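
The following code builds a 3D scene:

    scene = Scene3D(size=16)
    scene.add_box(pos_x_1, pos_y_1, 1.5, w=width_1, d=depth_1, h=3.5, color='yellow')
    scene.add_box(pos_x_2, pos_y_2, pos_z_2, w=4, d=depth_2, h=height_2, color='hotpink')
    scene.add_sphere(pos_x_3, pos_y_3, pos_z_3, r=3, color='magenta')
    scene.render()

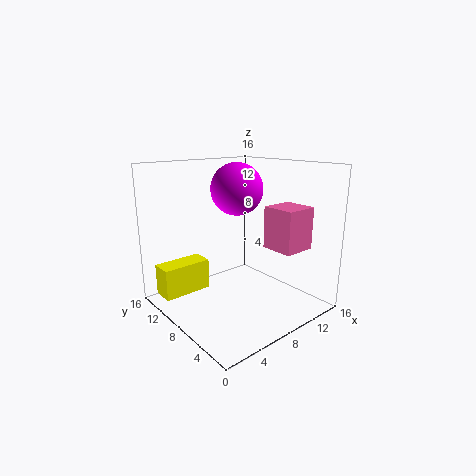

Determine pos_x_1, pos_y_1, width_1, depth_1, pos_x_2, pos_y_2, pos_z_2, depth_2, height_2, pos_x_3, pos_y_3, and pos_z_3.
pos_x_1 = 0.5
pos_y_1 = 11
width_1 = 5.5
depth_1 = 2.5
pos_x_2 = 12
pos_y_2 = 4
pos_z_2 = 6
depth_2 = 4
height_2 = 5
pos_x_3 = 9.5
pos_y_3 = 10
pos_z_3 = 13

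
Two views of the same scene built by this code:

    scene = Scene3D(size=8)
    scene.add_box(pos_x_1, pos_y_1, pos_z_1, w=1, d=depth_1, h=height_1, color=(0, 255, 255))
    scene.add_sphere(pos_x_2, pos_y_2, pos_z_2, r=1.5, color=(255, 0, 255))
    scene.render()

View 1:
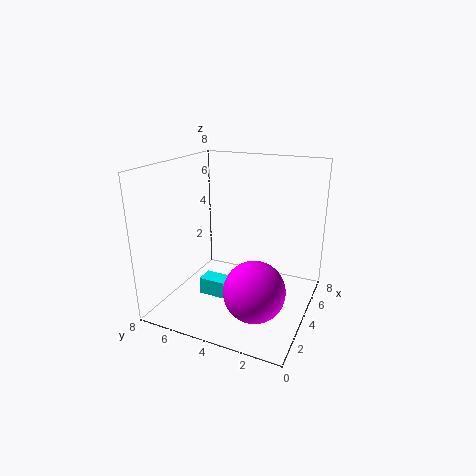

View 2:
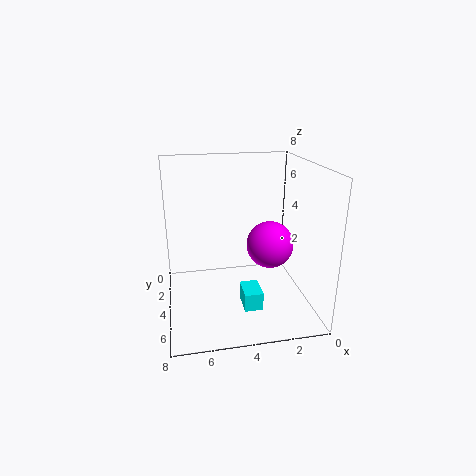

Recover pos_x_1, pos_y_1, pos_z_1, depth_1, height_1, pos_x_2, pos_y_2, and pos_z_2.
pos_x_1 = 3, pos_y_1 = 4.5, pos_z_1 = 0.5, depth_1 = 1.5, height_1 = 1, pos_x_2 = 1.5, pos_y_2 = 2, pos_z_2 = 2.5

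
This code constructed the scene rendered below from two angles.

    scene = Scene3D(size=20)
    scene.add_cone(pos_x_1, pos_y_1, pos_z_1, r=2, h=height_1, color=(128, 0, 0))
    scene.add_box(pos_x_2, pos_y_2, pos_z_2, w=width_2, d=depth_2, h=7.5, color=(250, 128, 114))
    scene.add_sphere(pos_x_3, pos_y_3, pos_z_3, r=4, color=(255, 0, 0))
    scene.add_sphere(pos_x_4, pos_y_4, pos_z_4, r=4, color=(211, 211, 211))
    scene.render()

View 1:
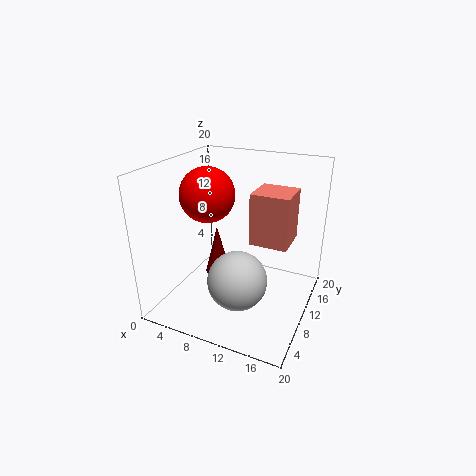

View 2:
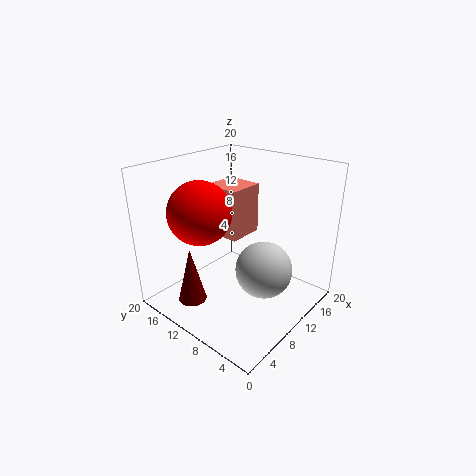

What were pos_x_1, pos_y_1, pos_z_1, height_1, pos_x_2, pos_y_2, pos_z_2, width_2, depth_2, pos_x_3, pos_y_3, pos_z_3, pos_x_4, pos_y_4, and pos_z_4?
pos_x_1 = 4.5; pos_y_1 = 14; pos_z_1 = 1; height_1 = 8; pos_x_2 = 11; pos_y_2 = 11.5; pos_z_2 = 8.5; width_2 = 5.5; depth_2 = 5.5; pos_x_3 = 4.5; pos_y_3 = 11.5; pos_z_3 = 15; pos_x_4 = 11.5; pos_y_4 = 6.5; pos_z_4 = 5.5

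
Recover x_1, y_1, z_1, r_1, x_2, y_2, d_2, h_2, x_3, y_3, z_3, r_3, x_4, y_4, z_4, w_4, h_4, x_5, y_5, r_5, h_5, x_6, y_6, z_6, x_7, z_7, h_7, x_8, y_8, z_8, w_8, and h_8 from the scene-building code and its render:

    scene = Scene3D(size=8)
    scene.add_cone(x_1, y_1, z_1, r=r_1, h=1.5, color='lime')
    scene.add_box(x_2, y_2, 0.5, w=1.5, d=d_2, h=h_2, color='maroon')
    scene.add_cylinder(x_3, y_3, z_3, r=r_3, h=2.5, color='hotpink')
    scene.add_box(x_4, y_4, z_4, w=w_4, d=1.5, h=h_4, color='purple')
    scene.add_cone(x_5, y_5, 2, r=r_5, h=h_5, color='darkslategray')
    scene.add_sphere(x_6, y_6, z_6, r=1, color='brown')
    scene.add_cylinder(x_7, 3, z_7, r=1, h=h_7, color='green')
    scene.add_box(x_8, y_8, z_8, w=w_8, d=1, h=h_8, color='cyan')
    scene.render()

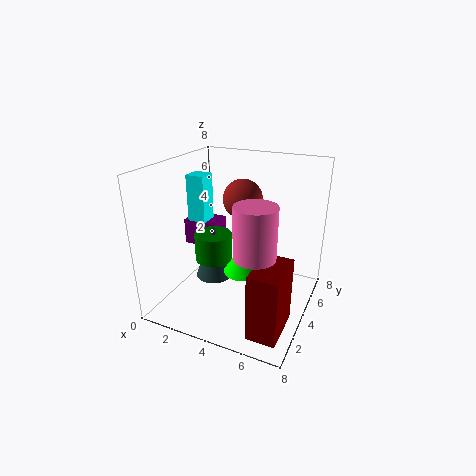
x_1 = 5; y_1 = 2.5; z_1 = 3; r_1 = 1; x_2 = 6; y_2 = 0.5; d_2 = 2.5; h_2 = 3.5; x_3 = 6; y_3 = 1.5; z_3 = 4.5; r_3 = 1; x_4 = 0.5; y_4 = 4; z_4 = 3; w_4 = 2; h_4 = 1.5; x_5 = 3; y_5 = 3; r_5 = 1; h_5 = 3; x_6 = 4.5; y_6 = 3.5; z_6 = 6.5; x_7 = 3; z_7 = 3; h_7 = 1.5; x_8 = 1.5; y_8 = 3; z_8 = 5; w_8 = 1; h_8 = 2.5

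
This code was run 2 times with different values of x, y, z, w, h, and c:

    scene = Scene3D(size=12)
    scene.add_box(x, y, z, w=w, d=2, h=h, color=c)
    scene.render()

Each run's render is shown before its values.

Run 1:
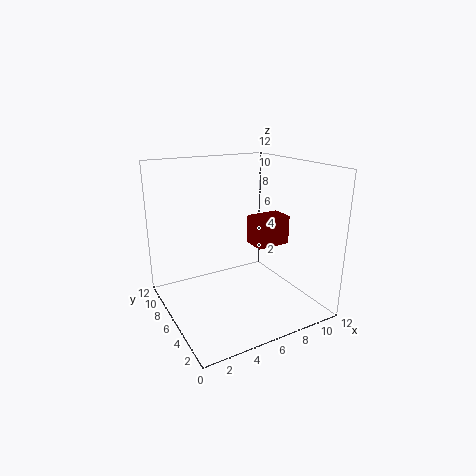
x = 7.5
y = 5
z = 5
w = 3
h = 2.5
c = 'maroon'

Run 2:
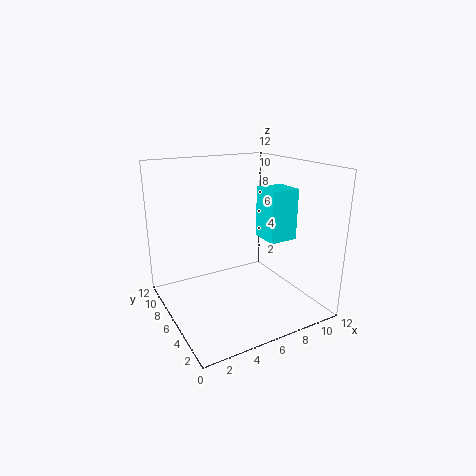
x = 5.5
y = 0.5
z = 7.5
w = 2
h = 3.5
c = 'cyan'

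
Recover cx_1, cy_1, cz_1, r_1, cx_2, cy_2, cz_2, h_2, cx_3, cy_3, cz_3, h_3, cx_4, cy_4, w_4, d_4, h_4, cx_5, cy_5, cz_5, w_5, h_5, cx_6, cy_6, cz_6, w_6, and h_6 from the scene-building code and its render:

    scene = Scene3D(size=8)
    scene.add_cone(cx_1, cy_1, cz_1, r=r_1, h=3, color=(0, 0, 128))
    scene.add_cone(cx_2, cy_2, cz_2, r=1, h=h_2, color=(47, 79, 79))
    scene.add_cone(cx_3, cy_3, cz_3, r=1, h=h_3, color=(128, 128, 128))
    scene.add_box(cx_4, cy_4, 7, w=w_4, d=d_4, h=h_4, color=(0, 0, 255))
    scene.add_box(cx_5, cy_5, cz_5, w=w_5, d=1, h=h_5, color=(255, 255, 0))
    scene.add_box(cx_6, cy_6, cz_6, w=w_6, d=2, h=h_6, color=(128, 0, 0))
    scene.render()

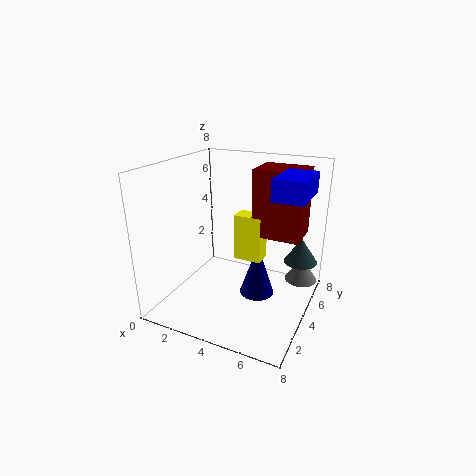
cx_1 = 5, cy_1 = 4.5, cz_1 = 0.5, r_1 = 1, cx_2 = 7, cy_2 = 6.5, cz_2 = 2, h_2 = 1.5, cx_3 = 7, cy_3 = 7, cz_3 = 0.5, h_3 = 1.5, cx_4 = 6.5, cy_4 = 2, w_4 = 1.5, d_4 = 2.5, h_4 = 1, cx_5 = 4, cy_5 = 3.5, cz_5 = 3, w_5 = 1.5, h_5 = 2.5, cx_6 = 5, cy_6 = 3.5, cz_6 = 4.5, w_6 = 2.5, h_6 = 3.5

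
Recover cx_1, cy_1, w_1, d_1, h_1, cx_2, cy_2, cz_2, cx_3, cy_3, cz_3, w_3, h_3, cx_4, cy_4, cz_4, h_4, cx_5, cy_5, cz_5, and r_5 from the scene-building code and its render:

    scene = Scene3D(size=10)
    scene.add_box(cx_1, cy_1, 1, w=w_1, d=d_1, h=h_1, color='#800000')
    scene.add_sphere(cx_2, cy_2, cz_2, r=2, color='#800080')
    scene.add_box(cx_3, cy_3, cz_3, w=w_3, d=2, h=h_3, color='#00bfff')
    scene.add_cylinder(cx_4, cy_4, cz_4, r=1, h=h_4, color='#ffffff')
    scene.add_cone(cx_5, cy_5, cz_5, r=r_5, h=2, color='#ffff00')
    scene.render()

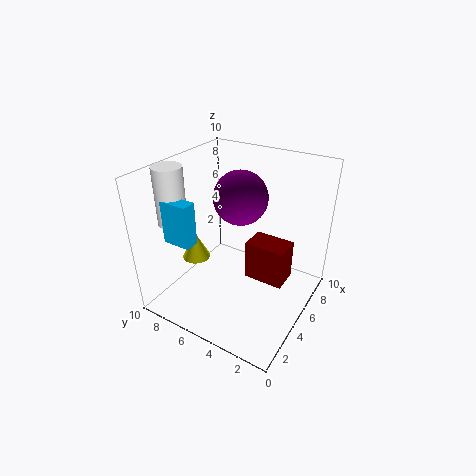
cx_1 = 6, cy_1 = 2, w_1 = 2, d_1 = 3, h_1 = 3, cx_2 = 7, cy_2 = 6, cz_2 = 7, cx_3 = 2, cy_3 = 7, cz_3 = 5, w_3 = 1, h_3 = 3, cx_4 = 3, cy_4 = 9, cz_4 = 6, h_4 = 4, cx_5 = 4, cy_5 = 8, cz_5 = 3, r_5 = 1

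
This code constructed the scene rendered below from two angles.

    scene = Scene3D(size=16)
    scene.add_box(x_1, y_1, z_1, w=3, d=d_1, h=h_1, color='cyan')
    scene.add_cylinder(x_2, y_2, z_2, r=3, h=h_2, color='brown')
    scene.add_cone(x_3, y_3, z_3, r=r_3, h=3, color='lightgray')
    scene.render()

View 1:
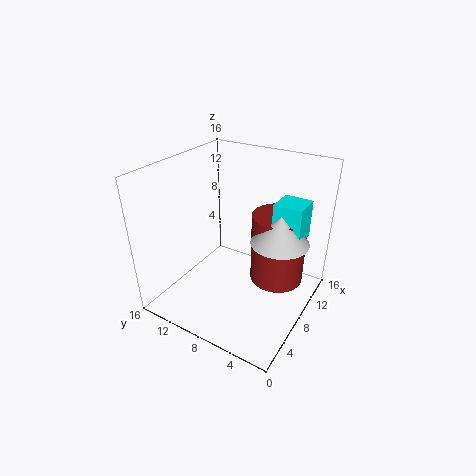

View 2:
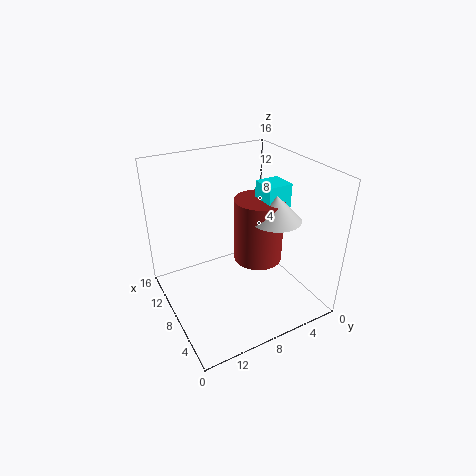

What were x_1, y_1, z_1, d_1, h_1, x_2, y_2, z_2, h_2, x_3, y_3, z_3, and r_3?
x_1 = 8; y_1 = 1; z_1 = 9; d_1 = 3; h_1 = 4; x_2 = 10; y_2 = 4; z_2 = 3; h_2 = 8; x_3 = 8; y_3 = 3; z_3 = 9; r_3 = 3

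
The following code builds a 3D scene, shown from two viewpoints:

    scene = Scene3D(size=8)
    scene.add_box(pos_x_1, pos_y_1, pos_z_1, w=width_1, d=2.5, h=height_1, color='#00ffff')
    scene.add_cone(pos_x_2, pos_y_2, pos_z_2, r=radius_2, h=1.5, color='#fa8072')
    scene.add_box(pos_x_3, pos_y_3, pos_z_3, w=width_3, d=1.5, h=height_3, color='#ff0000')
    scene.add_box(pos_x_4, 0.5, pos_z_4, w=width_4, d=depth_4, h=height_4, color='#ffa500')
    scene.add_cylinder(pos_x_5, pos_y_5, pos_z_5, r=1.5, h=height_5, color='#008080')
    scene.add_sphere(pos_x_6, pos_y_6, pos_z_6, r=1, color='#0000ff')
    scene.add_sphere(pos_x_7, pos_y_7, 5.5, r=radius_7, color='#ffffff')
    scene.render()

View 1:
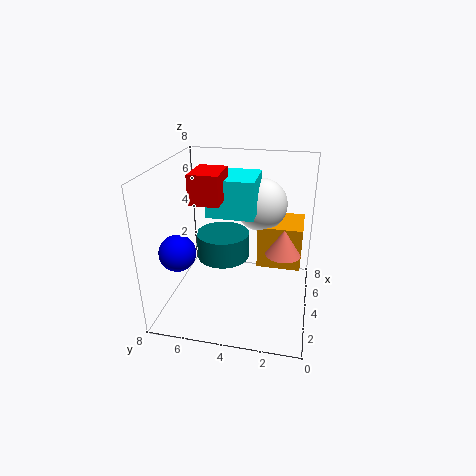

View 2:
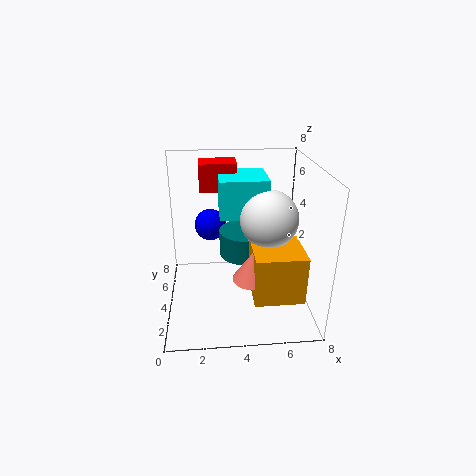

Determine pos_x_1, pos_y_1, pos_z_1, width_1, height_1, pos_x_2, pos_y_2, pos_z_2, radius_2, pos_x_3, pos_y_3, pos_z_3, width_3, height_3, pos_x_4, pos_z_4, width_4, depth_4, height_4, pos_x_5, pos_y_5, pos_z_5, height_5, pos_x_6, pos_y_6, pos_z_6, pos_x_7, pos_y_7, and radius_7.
pos_x_1 = 3
pos_y_1 = 3
pos_z_1 = 5.5
width_1 = 2.5
height_1 = 2
pos_x_2 = 4.5
pos_y_2 = 1.5
pos_z_2 = 3
radius_2 = 1
pos_x_3 = 2
pos_y_3 = 4.5
pos_z_3 = 6.5
width_3 = 2
height_3 = 1.5
pos_x_4 = 4.5
pos_z_4 = 2
width_4 = 2.5
depth_4 = 2.5
height_4 = 2.5
pos_x_5 = 4.5
pos_y_5 = 5
pos_z_5 = 2.5
height_5 = 1.5
pos_x_6 = 2.5
pos_y_6 = 7
pos_z_6 = 3.5
pos_x_7 = 5.5
pos_y_7 = 3
radius_7 = 1.5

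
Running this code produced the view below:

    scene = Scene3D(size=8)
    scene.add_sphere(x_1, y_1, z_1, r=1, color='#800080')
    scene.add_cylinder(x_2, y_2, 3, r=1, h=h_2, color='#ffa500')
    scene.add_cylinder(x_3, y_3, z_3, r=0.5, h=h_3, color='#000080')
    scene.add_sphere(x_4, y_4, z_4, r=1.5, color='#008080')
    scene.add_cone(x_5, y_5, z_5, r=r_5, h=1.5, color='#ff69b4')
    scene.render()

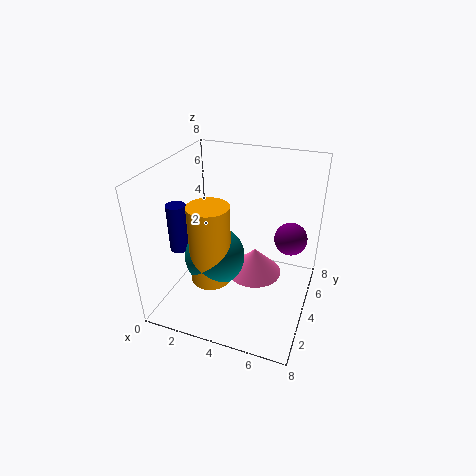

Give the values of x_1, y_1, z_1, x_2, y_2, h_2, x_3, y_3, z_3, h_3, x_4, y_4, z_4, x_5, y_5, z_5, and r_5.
x_1 = 6.5
y_1 = 6.5
z_1 = 3
x_2 = 3.5
y_2 = 1.5
h_2 = 4
x_3 = 1.5
y_3 = 2
z_3 = 4
h_3 = 2.5
x_4 = 3.5
y_4 = 2
z_4 = 4
x_5 = 5
y_5 = 4
z_5 = 2
r_5 = 1.5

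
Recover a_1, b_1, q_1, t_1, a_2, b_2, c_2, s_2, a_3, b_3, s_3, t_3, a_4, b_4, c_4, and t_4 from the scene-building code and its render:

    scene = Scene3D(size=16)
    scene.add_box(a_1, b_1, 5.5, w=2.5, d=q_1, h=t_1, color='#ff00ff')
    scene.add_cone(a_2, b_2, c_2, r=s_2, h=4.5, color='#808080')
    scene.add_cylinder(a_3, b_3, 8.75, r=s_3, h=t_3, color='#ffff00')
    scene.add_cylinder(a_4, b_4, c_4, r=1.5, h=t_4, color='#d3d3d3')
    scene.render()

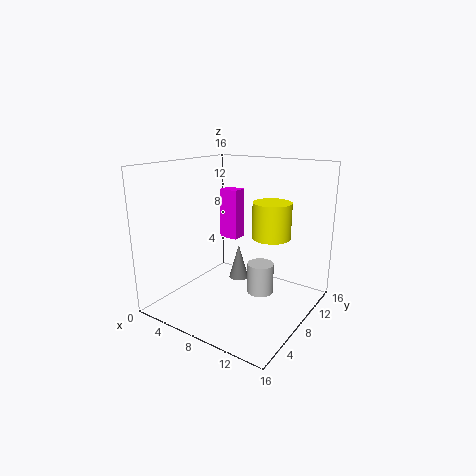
a_1 = 1.75; b_1 = 13; q_1 = 2; t_1 = 6.5; a_2 = 5.25; b_2 = 12.25; c_2 = 0.75; s_2 = 1.25; a_3 = 12; b_3 = 8.25; s_3 = 2; t_3 = 3.75; a_4 = 10.25; b_4 = 9.25; c_4 = 1.5; t_4 = 3.5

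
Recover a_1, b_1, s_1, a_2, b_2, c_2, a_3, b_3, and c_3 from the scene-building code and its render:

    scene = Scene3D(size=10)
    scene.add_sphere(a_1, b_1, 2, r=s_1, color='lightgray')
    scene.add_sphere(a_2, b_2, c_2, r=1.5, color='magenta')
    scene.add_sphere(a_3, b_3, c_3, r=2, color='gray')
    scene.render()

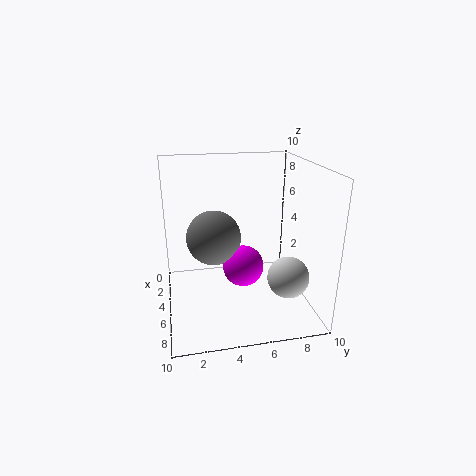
a_1 = 6, b_1 = 8.5, s_1 = 1.5, a_2 = 4.5, b_2 = 5.5, c_2 = 2.5, a_3 = 3.5, b_3 = 3.5, c_3 = 4.5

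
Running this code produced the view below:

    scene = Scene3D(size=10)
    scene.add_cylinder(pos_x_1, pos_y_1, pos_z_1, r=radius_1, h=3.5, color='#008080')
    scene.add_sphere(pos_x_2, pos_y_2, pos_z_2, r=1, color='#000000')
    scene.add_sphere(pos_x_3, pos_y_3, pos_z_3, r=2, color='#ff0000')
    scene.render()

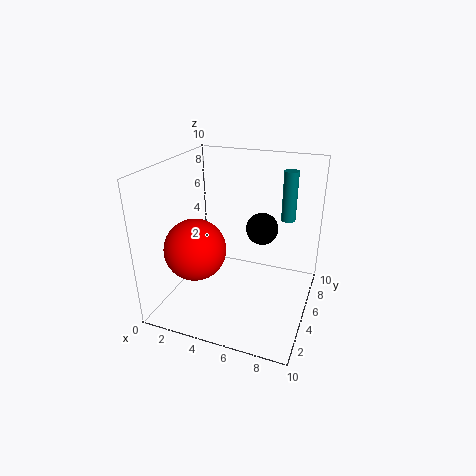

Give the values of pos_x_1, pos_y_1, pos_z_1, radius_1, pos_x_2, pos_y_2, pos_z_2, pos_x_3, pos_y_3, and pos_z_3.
pos_x_1 = 8
pos_y_1 = 7
pos_z_1 = 6
radius_1 = 0.5
pos_x_2 = 7
pos_y_2 = 4
pos_z_2 = 6.5
pos_x_3 = 3
pos_y_3 = 2.5
pos_z_3 = 5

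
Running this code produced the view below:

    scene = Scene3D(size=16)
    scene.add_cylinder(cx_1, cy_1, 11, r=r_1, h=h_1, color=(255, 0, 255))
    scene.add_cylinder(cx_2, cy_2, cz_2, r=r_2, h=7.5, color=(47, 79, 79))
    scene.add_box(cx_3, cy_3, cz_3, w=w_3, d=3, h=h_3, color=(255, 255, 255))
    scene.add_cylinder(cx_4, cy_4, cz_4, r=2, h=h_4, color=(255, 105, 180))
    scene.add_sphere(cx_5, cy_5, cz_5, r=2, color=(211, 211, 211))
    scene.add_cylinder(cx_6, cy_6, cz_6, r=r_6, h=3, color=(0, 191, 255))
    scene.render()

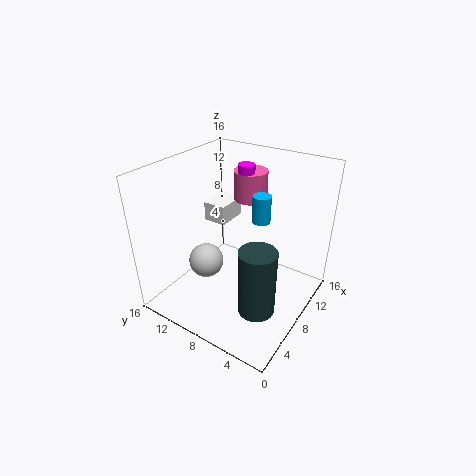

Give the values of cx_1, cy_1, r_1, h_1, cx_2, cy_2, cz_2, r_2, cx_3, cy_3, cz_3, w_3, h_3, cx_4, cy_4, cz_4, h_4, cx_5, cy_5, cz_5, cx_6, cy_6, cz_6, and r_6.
cx_1 = 12; cy_1 = 9.5; r_1 = 1; h_1 = 4; cx_2 = 5.5; cy_2 = 4; cz_2 = 1.5; r_2 = 2; cx_3 = 11.5; cy_3 = 12.5; cz_3 = 6.5; w_3 = 4; h_3 = 2.5; cx_4 = 13; cy_4 = 9.5; cz_4 = 10.5; h_4 = 3.5; cx_5 = 6.5; cy_5 = 11.5; cz_5 = 4.5; cx_6 = 9.5; cy_6 = 6; cz_6 = 10; r_6 = 1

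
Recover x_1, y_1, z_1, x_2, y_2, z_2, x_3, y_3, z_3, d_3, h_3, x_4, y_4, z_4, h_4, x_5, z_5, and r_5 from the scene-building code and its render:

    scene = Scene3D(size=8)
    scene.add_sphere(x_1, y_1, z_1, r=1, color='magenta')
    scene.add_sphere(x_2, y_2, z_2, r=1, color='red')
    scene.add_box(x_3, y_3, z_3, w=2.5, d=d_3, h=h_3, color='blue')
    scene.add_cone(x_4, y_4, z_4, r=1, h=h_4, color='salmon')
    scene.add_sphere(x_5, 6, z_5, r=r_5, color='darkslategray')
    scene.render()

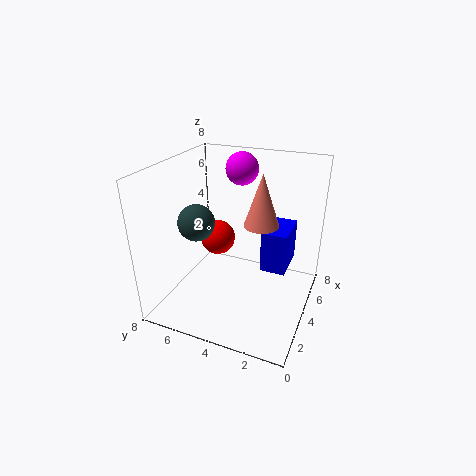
x_1 = 7, y_1 = 5, z_1 = 7, x_2 = 4.5, y_2 = 5.5, z_2 = 3.5, x_3 = 5, y_3 = 1.5, z_3 = 1.5, d_3 = 1.5, h_3 = 2.5, x_4 = 5, y_4 = 3, z_4 = 4.5, h_4 = 3, x_5 = 3, z_5 = 5, r_5 = 1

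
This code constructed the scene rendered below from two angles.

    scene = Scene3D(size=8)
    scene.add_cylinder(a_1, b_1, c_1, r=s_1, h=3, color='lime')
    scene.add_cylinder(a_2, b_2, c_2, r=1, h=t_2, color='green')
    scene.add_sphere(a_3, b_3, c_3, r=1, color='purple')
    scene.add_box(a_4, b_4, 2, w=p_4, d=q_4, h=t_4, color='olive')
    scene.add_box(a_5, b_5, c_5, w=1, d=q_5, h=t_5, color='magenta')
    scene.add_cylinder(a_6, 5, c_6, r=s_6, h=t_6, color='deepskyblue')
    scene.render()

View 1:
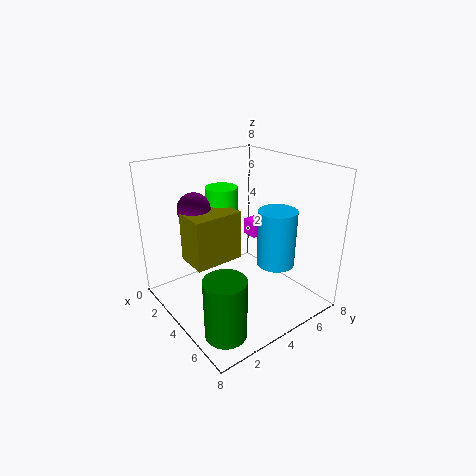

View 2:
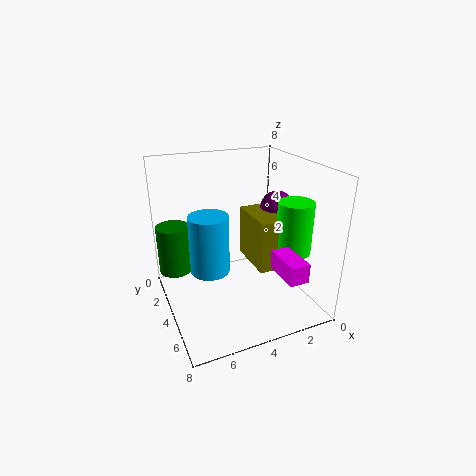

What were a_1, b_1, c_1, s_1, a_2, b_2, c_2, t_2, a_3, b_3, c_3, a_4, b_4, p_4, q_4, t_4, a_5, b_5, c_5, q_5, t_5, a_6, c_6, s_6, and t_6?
a_1 = 1; b_1 = 5; c_1 = 3; s_1 = 1; a_2 = 7; b_2 = 1; c_2 = 1; t_2 = 3; a_3 = 1; b_3 = 3; c_3 = 5; a_4 = 1; b_4 = 2; p_4 = 2; q_4 = 3; t_4 = 3; a_5 = 2; b_5 = 6; c_5 = 3; q_5 = 2; t_5 = 1; a_6 = 6; c_6 = 3; s_6 = 1; t_6 = 3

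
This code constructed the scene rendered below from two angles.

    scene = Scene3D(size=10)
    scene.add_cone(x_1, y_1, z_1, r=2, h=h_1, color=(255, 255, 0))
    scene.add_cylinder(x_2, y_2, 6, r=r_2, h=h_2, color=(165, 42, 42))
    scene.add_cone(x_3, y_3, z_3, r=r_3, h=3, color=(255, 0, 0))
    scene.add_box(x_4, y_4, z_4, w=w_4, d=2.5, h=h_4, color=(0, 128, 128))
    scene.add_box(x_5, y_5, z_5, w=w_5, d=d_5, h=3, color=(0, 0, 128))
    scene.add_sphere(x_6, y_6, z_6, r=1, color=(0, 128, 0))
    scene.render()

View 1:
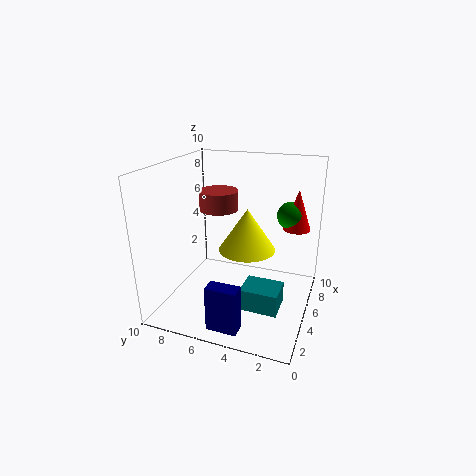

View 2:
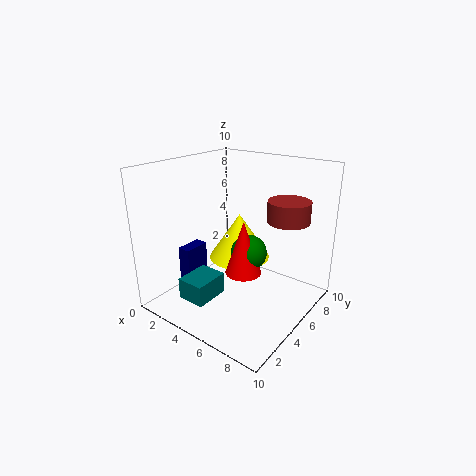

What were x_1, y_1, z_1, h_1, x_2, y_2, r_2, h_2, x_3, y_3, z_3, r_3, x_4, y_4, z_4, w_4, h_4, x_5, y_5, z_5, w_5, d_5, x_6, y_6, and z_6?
x_1 = 5.5
y_1 = 4.5
z_1 = 4
h_1 = 3
x_2 = 7.5
y_2 = 7.5
r_2 = 1.5
h_2 = 1.5
x_3 = 8
y_3 = 1.5
z_3 = 5
r_3 = 1
x_4 = 2.5
y_4 = 1.5
z_4 = 1
w_4 = 2
h_4 = 1.5
x_5 = 0.5
y_5 = 3.5
z_5 = 0.5
w_5 = 1
d_5 = 2
x_6 = 8
y_6 = 2
z_6 = 6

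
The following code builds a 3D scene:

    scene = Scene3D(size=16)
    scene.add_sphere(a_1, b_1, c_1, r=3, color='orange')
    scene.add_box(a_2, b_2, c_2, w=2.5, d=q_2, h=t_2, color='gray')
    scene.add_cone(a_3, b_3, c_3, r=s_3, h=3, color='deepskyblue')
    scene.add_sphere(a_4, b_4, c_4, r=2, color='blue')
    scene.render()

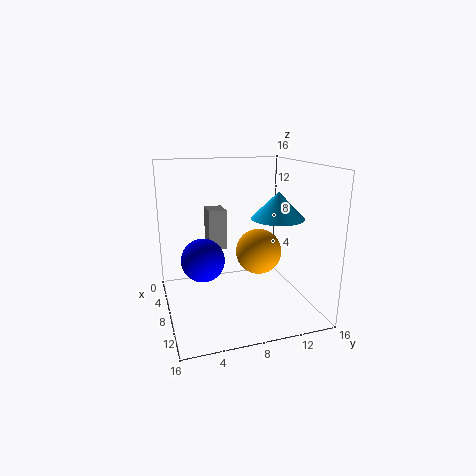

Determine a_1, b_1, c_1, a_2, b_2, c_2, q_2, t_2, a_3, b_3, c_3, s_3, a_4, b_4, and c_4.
a_1 = 3, b_1 = 12.5, c_1 = 4, a_2 = 4.5, b_2 = 5, c_2 = 6.5, q_2 = 2, t_2 = 4.5, a_3 = 8.5, b_3 = 12.5, c_3 = 10, s_3 = 3, a_4 = 13, b_4 = 3, c_4 = 8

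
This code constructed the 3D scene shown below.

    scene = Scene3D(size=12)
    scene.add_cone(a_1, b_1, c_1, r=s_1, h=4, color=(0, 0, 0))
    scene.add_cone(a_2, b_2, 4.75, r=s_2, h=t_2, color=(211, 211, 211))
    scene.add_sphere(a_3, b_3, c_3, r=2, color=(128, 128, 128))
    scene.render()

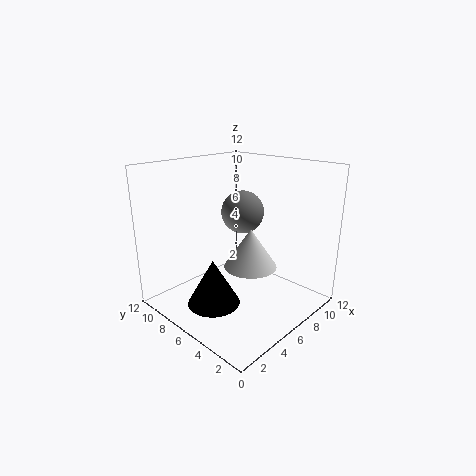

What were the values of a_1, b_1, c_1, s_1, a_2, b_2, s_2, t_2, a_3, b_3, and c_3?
a_1 = 4, b_1 = 7, c_1 = 0.25, s_1 = 2.25, a_2 = 4.75, b_2 = 3.5, s_2 = 2, t_2 = 3, a_3 = 9.25, b_3 = 8.5, c_3 = 7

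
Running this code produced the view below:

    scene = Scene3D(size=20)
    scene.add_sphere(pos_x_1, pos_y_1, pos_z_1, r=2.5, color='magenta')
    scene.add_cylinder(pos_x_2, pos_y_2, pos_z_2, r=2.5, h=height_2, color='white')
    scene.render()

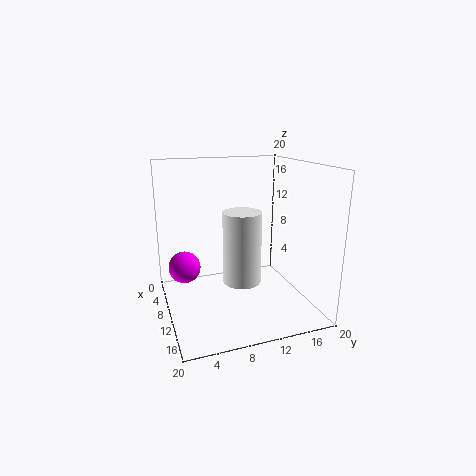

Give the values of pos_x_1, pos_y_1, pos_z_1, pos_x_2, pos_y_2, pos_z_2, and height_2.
pos_x_1 = 3; pos_y_1 = 3.5; pos_z_1 = 3.5; pos_x_2 = 13; pos_y_2 = 9.5; pos_z_2 = 5; height_2 = 9.5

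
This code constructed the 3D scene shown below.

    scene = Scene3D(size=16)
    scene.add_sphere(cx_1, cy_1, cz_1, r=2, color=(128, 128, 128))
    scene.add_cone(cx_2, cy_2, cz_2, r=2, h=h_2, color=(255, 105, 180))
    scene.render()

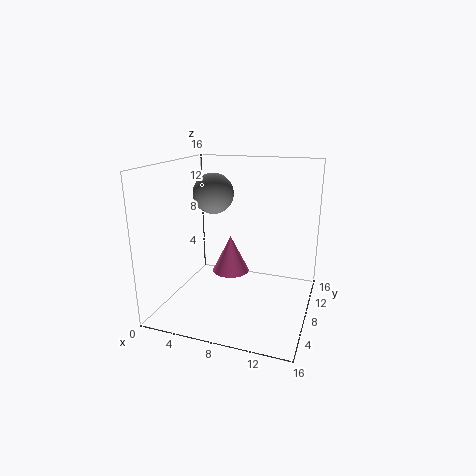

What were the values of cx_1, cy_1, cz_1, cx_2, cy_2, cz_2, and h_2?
cx_1 = 6.5
cy_1 = 5
cz_1 = 13.5
cx_2 = 7.5
cy_2 = 7
cz_2 = 4.5
h_2 = 4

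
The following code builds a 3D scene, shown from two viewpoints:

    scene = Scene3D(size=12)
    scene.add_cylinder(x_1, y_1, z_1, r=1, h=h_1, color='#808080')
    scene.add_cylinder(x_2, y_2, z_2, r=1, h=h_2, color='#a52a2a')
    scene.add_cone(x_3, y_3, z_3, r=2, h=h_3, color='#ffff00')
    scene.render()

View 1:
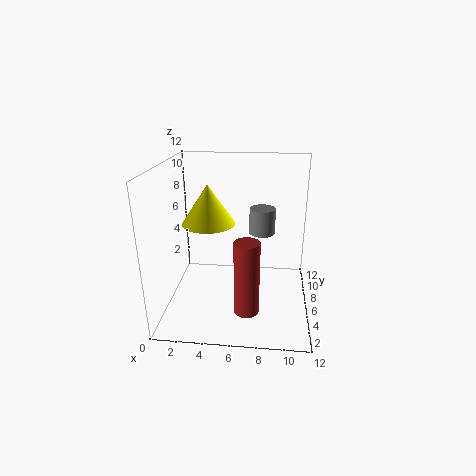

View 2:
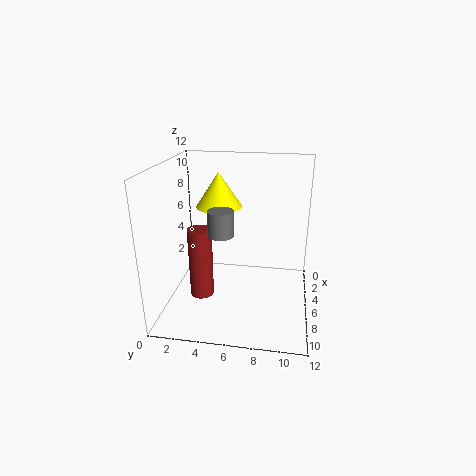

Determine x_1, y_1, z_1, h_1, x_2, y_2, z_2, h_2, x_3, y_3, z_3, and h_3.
x_1 = 8, y_1 = 5, z_1 = 7, h_1 = 2, x_2 = 7, y_2 = 3, z_2 = 1, h_2 = 6, x_3 = 4, y_3 = 4, z_3 = 8, h_3 = 3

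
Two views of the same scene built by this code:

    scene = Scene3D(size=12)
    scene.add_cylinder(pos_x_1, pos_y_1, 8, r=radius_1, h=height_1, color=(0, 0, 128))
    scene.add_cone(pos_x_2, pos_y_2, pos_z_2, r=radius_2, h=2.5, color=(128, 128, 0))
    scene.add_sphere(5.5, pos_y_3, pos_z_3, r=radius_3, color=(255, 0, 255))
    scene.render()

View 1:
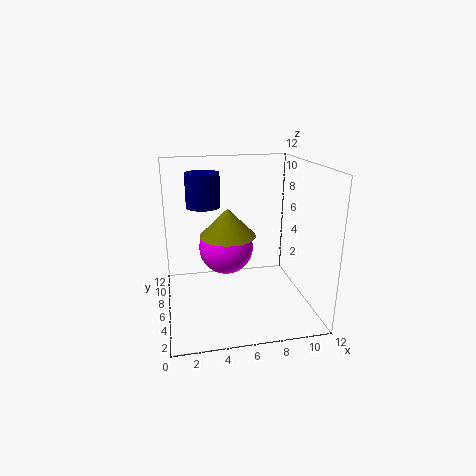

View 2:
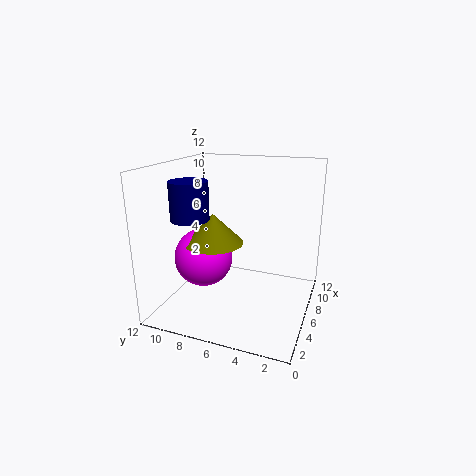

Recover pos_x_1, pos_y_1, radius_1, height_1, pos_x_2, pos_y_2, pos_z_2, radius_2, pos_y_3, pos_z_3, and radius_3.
pos_x_1 = 3.5
pos_y_1 = 9
radius_1 = 1.5
height_1 = 3
pos_x_2 = 5.5
pos_y_2 = 8
pos_z_2 = 5.5
radius_2 = 2.5
pos_y_3 = 9
pos_z_3 = 4
radius_3 = 2.5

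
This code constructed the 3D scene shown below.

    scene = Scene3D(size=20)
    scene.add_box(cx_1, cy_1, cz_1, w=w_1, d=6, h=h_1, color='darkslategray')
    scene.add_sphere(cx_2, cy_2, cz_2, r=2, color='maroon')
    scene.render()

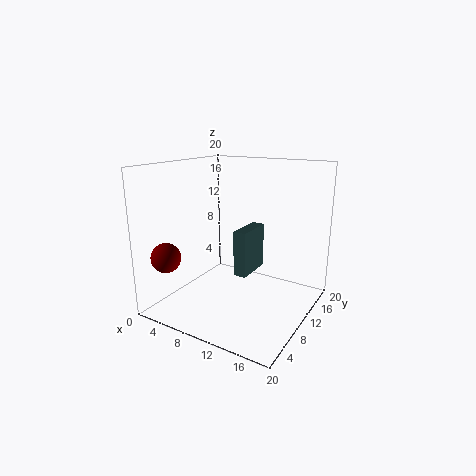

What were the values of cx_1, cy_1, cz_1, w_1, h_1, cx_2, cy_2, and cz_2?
cx_1 = 8; cy_1 = 12; cz_1 = 3; w_1 = 2; h_1 = 7; cx_2 = 3; cy_2 = 3; cz_2 = 8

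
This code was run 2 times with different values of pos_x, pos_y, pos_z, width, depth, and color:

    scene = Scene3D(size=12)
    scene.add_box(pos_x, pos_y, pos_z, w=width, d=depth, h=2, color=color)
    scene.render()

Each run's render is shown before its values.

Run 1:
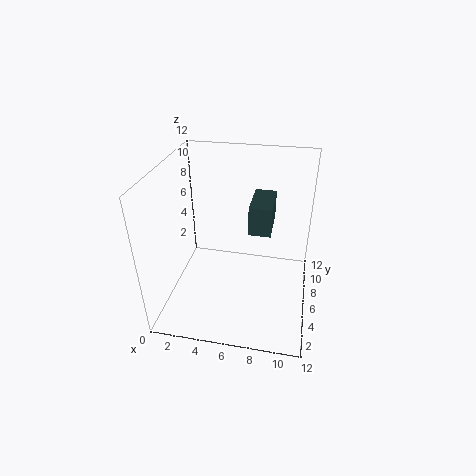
pos_x = 7.5
pos_y = 2
pos_z = 9
width = 1.5
depth = 3
color = 'darkslategray'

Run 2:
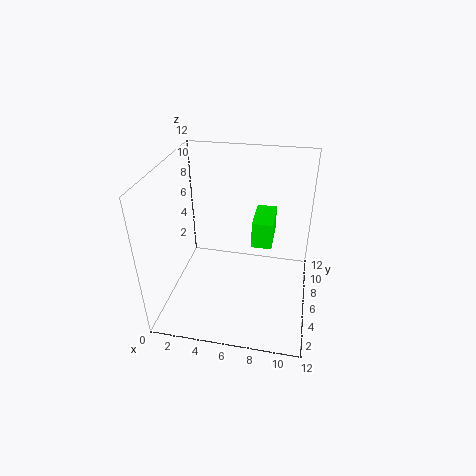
pos_x = 7.5
pos_y = 3.5
pos_z = 7
width = 1.5
depth = 3
color = 'lime'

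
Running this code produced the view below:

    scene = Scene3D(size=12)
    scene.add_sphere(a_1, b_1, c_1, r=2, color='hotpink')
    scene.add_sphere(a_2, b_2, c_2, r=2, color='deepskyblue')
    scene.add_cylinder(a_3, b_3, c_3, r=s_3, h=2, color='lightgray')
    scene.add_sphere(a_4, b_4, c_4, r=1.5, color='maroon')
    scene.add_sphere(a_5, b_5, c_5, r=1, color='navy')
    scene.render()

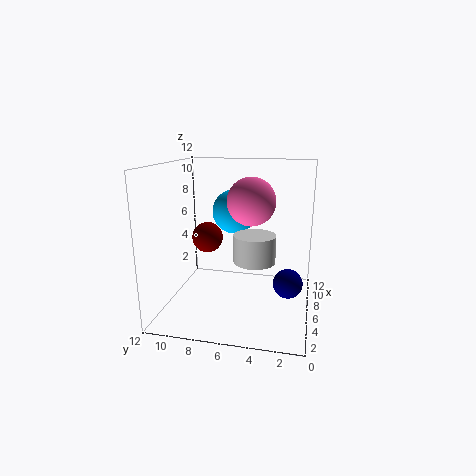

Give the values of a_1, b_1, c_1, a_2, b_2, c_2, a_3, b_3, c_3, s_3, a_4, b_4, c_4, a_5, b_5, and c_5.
a_1 = 6.5; b_1 = 5; c_1 = 9; a_2 = 9; b_2 = 7; c_2 = 7.5; a_3 = 2.5; b_3 = 4; c_3 = 5.5; s_3 = 1.5; a_4 = 10; b_4 = 10; c_4 = 4.5; a_5 = 1.5; b_5 = 1.5; c_5 = 4.5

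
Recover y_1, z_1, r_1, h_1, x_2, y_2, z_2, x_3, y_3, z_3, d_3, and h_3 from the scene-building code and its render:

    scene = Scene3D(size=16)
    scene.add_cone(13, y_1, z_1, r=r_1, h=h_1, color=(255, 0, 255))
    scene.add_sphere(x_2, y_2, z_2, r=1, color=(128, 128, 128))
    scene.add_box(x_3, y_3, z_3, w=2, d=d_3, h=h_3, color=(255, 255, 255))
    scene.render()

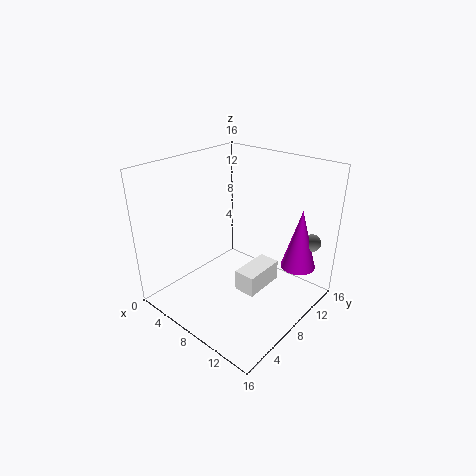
y_1 = 13, z_1 = 4, r_1 = 2, h_1 = 7, x_2 = 14, y_2 = 14, z_2 = 7, x_3 = 12, y_3 = 3, z_3 = 6, d_3 = 4, h_3 = 2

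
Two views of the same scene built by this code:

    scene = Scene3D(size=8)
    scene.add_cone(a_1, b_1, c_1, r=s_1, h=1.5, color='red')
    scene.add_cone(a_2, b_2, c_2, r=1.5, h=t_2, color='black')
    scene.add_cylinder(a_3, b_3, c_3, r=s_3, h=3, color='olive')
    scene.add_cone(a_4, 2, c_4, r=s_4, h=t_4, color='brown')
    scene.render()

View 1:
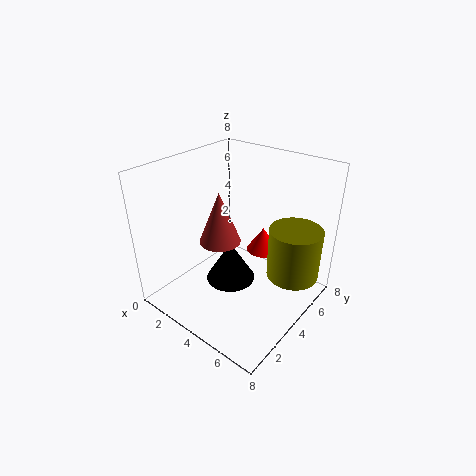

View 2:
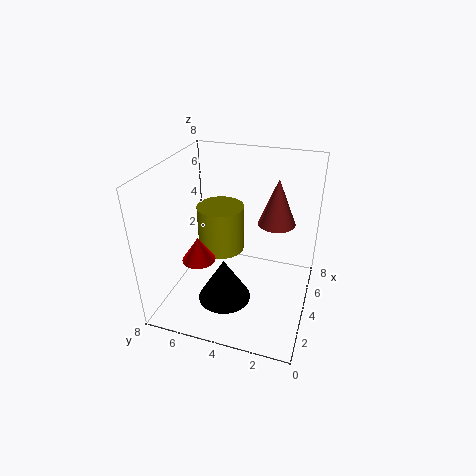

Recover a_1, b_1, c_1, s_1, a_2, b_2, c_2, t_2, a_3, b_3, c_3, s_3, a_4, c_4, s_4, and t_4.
a_1 = 4; b_1 = 6.5; c_1 = 2; s_1 = 1; a_2 = 3; b_2 = 4.5; c_2 = 0.5; t_2 = 2.5; a_3 = 6.5; b_3 = 6; c_3 = 1.5; s_3 = 1.5; a_4 = 4.5; c_4 = 5; s_4 = 1; t_4 = 2.5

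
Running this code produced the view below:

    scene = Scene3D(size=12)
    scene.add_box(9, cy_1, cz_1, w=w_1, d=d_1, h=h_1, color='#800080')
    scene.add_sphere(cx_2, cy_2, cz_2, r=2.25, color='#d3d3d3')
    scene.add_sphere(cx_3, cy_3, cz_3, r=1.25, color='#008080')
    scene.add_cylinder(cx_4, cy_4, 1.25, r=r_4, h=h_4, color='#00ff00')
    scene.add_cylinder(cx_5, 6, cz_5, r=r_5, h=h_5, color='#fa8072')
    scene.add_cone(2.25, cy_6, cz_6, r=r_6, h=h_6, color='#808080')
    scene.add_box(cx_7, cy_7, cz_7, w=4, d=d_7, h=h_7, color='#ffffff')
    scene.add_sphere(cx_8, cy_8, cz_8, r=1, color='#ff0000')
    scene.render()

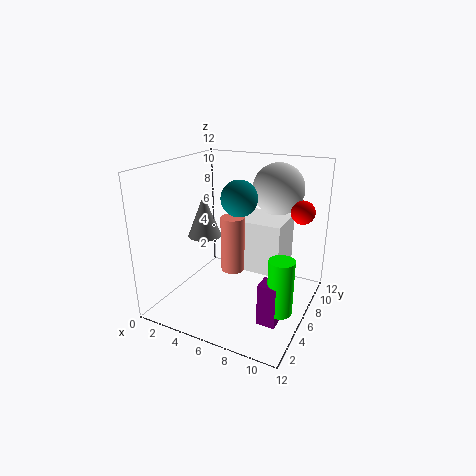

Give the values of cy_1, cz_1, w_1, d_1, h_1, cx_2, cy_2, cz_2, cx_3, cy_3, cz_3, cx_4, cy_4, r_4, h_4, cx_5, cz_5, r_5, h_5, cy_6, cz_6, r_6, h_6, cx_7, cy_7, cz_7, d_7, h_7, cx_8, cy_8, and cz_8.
cy_1 = 3.25
cz_1 = 0.25
w_1 = 1.5
d_1 = 1.5
h_1 = 3.5
cx_2 = 8
cy_2 = 9.75
cz_2 = 9.5
cx_3 = 7.75
cy_3 = 2.75
cz_3 = 10.5
cx_4 = 10.5
cy_4 = 4.25
r_4 = 1
h_4 = 4.5
cx_5 = 5.5
cz_5 = 3
r_5 = 1
h_5 = 4.75
cy_6 = 6.75
cz_6 = 5.25
r_6 = 1.5
h_6 = 3.75
cx_7 = 5
cy_7 = 7.75
cz_7 = 2
d_7 = 4
h_7 = 4.75
cx_8 = 10.5
cy_8 = 9
cz_8 = 8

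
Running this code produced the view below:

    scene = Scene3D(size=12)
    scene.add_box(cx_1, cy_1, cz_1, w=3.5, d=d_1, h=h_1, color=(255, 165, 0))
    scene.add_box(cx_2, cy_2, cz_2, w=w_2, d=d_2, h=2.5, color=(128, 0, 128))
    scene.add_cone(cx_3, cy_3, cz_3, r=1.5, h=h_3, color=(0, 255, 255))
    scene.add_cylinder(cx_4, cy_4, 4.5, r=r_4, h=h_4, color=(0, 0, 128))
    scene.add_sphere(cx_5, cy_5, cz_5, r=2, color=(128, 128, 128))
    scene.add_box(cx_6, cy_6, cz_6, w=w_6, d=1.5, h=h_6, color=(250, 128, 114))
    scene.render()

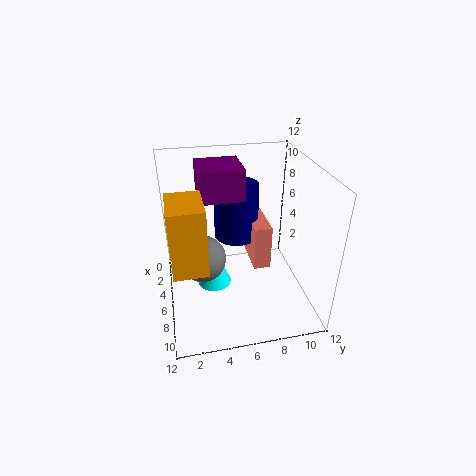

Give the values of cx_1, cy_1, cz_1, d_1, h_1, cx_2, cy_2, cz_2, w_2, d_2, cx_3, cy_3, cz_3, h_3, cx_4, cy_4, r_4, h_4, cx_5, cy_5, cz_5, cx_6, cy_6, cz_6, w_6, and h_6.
cx_1 = 7; cy_1 = 0.5; cz_1 = 6; d_1 = 2.5; h_1 = 5; cx_2 = 3; cy_2 = 3; cz_2 = 9.5; w_2 = 3.5; d_2 = 3.5; cx_3 = 5; cy_3 = 4; cz_3 = 1; h_3 = 3.5; cx_4 = 3; cy_4 = 6.5; r_4 = 2; h_4 = 5; cx_5 = 5.5; cy_5 = 3; cz_5 = 4; cx_6 = 2; cy_6 = 7.5; cz_6 = 2.5; w_6 = 4; h_6 = 4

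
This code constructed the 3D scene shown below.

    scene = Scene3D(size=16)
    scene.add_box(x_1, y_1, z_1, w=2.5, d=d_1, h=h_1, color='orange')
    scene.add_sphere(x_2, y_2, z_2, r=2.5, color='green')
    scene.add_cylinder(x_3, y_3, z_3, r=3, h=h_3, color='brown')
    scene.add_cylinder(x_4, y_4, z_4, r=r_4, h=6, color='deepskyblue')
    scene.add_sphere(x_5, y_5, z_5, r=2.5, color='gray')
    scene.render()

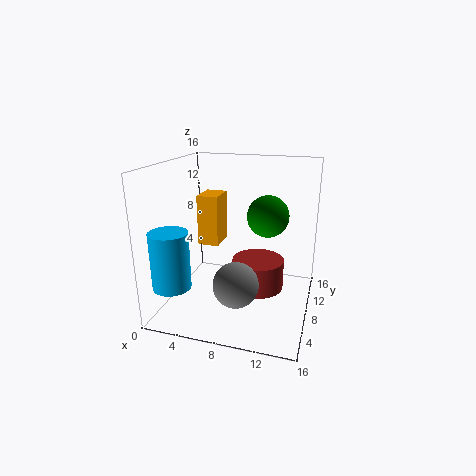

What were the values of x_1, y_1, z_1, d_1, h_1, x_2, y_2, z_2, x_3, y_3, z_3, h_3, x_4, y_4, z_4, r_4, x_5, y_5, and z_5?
x_1 = 2.5
y_1 = 9.5
z_1 = 6
d_1 = 3.5
h_1 = 6
x_2 = 10.5
y_2 = 12
z_2 = 9.5
x_3 = 10
y_3 = 9.5
z_3 = 1.5
h_3 = 3.5
x_4 = 2.5
y_4 = 2.5
z_4 = 4
r_4 = 2
x_5 = 8.5
y_5 = 5.5
z_5 = 3.5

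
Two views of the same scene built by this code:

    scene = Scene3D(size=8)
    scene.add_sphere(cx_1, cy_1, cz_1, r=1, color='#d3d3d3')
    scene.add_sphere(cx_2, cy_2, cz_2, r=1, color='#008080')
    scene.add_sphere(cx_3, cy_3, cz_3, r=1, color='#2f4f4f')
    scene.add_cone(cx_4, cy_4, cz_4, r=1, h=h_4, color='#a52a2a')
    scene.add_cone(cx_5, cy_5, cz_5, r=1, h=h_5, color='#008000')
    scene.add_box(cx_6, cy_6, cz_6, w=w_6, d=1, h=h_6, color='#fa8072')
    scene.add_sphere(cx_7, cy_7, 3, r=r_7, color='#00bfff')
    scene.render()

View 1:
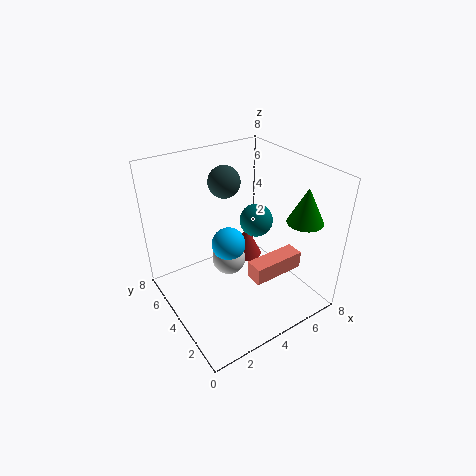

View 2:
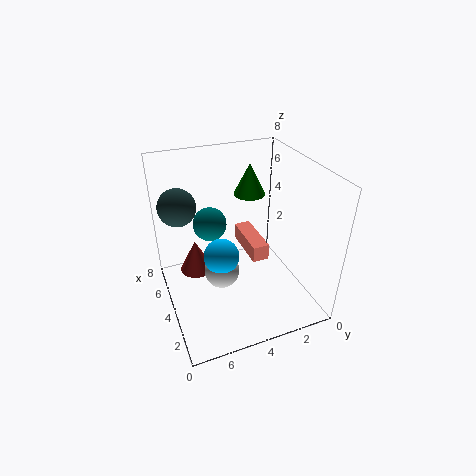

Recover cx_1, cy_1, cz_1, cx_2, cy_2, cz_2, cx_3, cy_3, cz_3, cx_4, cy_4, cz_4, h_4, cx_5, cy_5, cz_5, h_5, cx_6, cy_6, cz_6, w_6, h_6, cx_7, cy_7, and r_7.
cx_1 = 4; cy_1 = 5; cz_1 = 2; cx_2 = 6; cy_2 = 5; cz_2 = 4; cx_3 = 5; cy_3 = 7; cz_3 = 6; cx_4 = 6; cy_4 = 6; cz_4 = 1; h_4 = 2; cx_5 = 7; cy_5 = 2; cz_5 = 5; h_5 = 2; cx_6 = 4; cy_6 = 2; cz_6 = 2; w_6 = 3; h_6 = 1; cx_7 = 4; cy_7 = 5; r_7 = 1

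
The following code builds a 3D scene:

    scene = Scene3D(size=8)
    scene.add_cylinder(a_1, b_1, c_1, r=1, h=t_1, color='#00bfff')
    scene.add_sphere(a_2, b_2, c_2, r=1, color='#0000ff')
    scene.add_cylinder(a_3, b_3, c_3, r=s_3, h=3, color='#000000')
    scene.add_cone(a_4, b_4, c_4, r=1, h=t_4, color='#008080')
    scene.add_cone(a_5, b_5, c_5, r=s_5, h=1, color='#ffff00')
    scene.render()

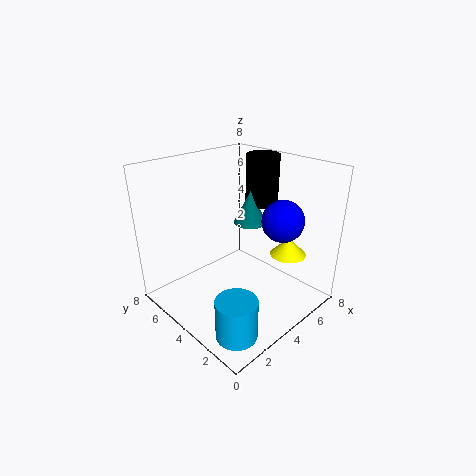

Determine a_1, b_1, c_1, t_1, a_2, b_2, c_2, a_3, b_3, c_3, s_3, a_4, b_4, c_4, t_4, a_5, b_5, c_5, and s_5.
a_1 = 1, b_1 = 1, c_1 = 1, t_1 = 2, a_2 = 4, b_2 = 1, c_2 = 6, a_3 = 7, b_3 = 5, c_3 = 5, s_3 = 1, a_4 = 6, b_4 = 5, c_4 = 4, t_4 = 2, a_5 = 6, b_5 = 2, c_5 = 3, s_5 = 1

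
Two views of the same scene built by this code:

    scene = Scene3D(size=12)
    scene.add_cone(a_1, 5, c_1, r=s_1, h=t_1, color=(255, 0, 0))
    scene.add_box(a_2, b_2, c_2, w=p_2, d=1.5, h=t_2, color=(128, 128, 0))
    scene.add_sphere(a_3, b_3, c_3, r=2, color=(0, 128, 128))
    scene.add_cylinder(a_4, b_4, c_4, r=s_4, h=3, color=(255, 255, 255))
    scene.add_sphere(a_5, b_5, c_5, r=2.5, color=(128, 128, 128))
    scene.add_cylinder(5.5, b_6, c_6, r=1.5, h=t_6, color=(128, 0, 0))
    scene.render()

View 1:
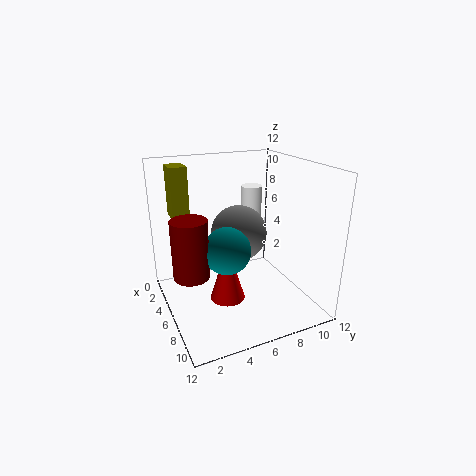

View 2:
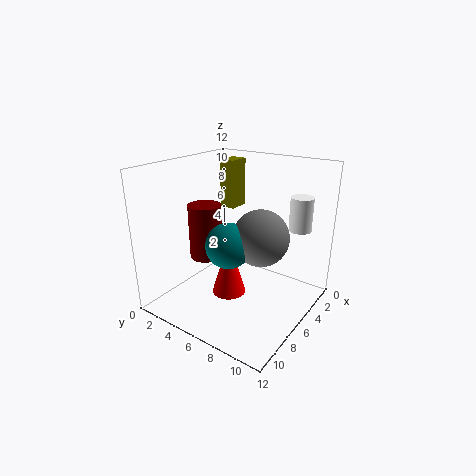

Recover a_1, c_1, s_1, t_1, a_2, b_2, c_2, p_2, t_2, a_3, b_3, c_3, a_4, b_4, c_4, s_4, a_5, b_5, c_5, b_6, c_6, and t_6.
a_1 = 6, c_1 = 0.5, s_1 = 1.5, t_1 = 5, a_2 = 0.5, b_2 = 1.5, c_2 = 7, p_2 = 2, t_2 = 4.5, a_3 = 6, b_3 = 5, c_3 = 5, a_4 = 1.5, b_4 = 9.5, c_4 = 6, s_4 = 1, a_5 = 4, b_5 = 7, c_5 = 5.5, b_6 = 2, c_6 = 3, t_6 = 5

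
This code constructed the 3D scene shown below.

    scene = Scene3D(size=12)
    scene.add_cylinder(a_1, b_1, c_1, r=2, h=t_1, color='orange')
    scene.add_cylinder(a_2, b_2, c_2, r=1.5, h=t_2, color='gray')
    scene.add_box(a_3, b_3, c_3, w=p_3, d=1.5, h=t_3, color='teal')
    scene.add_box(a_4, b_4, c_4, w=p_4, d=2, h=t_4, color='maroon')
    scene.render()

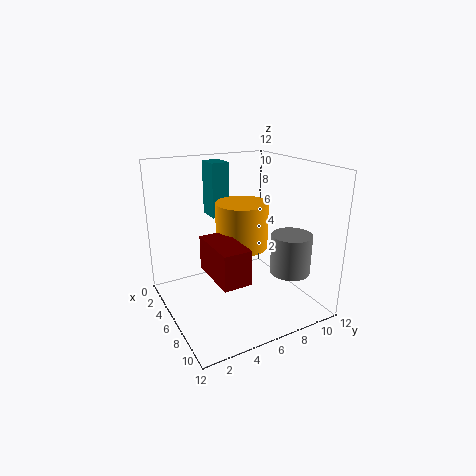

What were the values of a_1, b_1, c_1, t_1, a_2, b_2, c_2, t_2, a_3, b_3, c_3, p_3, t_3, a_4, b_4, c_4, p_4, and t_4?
a_1 = 7.5; b_1 = 5.5; c_1 = 6; t_1 = 3.5; a_2 = 10.5; b_2 = 8; c_2 = 4.5; t_2 = 3; a_3 = 2.5; b_3 = 4.5; c_3 = 7.5; p_3 = 2; t_3 = 4.5; a_4 = 7.5; b_4 = 2; c_4 = 5; p_4 = 4; t_4 = 2.5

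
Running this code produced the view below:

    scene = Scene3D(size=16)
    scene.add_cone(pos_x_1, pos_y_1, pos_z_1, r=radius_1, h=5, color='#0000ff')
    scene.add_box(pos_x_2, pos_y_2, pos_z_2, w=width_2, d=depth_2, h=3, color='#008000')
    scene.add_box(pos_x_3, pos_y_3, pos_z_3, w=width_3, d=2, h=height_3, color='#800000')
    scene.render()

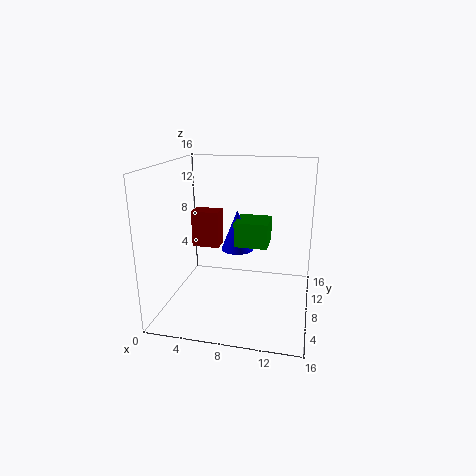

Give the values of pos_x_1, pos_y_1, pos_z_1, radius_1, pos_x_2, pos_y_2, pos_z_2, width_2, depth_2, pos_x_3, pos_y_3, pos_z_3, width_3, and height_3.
pos_x_1 = 7; pos_y_1 = 12; pos_z_1 = 5; radius_1 = 2; pos_x_2 = 7; pos_y_2 = 10; pos_z_2 = 6; width_2 = 4; depth_2 = 4; pos_x_3 = 3; pos_y_3 = 7; pos_z_3 = 7; width_3 = 3; height_3 = 4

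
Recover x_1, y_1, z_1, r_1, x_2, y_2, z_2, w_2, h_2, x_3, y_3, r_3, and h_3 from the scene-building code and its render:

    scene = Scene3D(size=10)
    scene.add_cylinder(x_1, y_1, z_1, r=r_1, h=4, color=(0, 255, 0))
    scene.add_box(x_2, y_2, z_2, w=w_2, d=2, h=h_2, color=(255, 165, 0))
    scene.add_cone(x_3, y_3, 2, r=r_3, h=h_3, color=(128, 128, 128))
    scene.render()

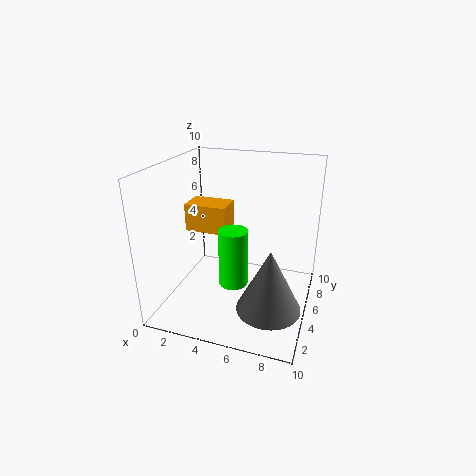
x_1 = 5; y_1 = 4; z_1 = 2; r_1 = 1; x_2 = 1; y_2 = 5; z_2 = 5; w_2 = 3; h_2 = 2; x_3 = 8; y_3 = 2; r_3 = 2; h_3 = 4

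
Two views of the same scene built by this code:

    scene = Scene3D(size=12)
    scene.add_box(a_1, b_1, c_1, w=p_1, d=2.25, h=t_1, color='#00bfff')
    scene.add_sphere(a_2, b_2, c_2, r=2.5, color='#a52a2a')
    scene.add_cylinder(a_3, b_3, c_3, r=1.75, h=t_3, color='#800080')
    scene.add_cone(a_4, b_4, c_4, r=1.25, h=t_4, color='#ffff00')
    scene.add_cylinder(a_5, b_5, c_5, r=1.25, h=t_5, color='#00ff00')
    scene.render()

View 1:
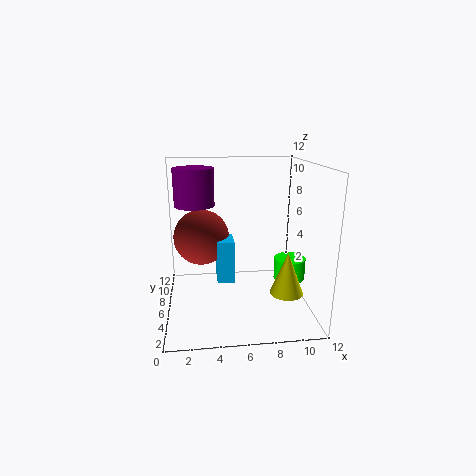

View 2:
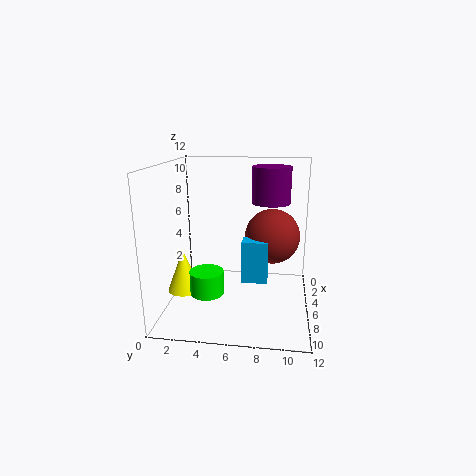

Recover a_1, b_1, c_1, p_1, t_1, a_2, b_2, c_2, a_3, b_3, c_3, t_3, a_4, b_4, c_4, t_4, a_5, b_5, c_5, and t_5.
a_1 = 4.25, b_1 = 6.25, c_1 = 1.75, p_1 = 1.5, t_1 = 3.75, a_2 = 3, b_2 = 8.75, c_2 = 5.25, a_3 = 2.5, b_3 = 8.5, c_3 = 8.25, t_3 = 3.25, a_4 = 9.25, b_4 = 2.25, c_4 = 2.75, t_4 = 3.25, a_5 = 10, b_5 = 4.25, c_5 = 3, t_5 = 1.75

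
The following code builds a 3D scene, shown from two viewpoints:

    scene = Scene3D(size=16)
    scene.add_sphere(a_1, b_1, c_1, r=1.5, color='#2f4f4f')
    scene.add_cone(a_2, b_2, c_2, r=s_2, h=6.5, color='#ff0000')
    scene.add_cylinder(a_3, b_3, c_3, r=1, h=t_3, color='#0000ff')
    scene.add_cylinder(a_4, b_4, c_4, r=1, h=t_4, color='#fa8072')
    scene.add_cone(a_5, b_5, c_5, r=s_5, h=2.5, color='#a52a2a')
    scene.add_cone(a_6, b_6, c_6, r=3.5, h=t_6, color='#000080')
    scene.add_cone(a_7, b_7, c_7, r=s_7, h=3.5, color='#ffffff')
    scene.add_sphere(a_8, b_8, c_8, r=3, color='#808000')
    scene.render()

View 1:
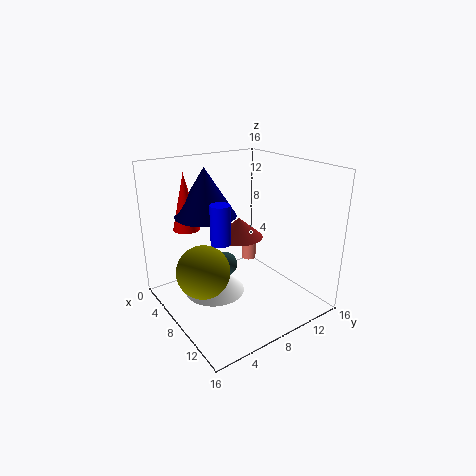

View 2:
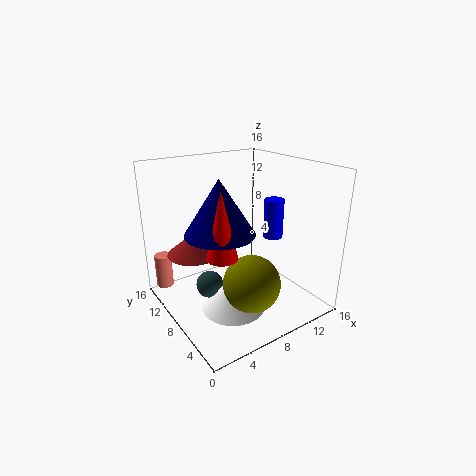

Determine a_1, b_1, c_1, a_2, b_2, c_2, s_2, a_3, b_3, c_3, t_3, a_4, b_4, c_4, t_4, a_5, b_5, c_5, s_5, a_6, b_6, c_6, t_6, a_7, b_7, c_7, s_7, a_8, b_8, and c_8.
a_1 = 4.5
b_1 = 8.5
c_1 = 3
a_2 = 3.5
b_2 = 4
c_2 = 8.5
s_2 = 1.5
a_3 = 10
b_3 = 4.5
c_3 = 9
t_3 = 4
a_4 = 1.5
b_4 = 14.5
c_4 = 1
t_4 = 4
a_5 = 4
b_5 = 11
c_5 = 6
s_5 = 3
a_6 = 4.5
b_6 = 6
c_6 = 10
t_6 = 5.5
a_7 = 6
b_7 = 6
c_7 = 1
s_7 = 3.5
a_8 = 7
b_8 = 4
c_8 = 4.5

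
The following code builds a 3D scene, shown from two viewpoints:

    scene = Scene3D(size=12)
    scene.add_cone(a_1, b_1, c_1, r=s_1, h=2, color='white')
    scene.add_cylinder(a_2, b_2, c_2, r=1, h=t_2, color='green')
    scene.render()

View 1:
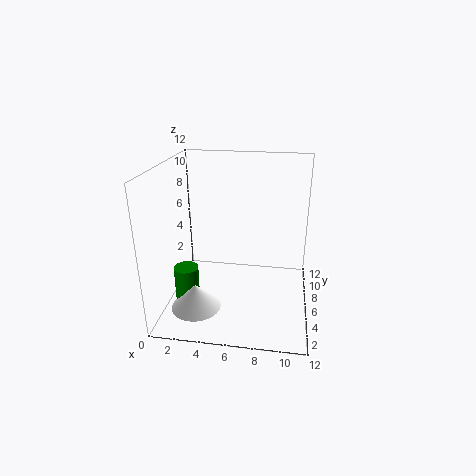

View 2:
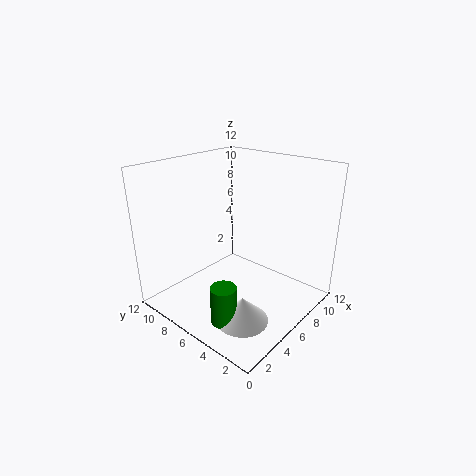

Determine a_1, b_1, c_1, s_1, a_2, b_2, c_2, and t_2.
a_1 = 3
b_1 = 3
c_1 = 1
s_1 = 2
a_2 = 2
b_2 = 4
c_2 = 1
t_2 = 3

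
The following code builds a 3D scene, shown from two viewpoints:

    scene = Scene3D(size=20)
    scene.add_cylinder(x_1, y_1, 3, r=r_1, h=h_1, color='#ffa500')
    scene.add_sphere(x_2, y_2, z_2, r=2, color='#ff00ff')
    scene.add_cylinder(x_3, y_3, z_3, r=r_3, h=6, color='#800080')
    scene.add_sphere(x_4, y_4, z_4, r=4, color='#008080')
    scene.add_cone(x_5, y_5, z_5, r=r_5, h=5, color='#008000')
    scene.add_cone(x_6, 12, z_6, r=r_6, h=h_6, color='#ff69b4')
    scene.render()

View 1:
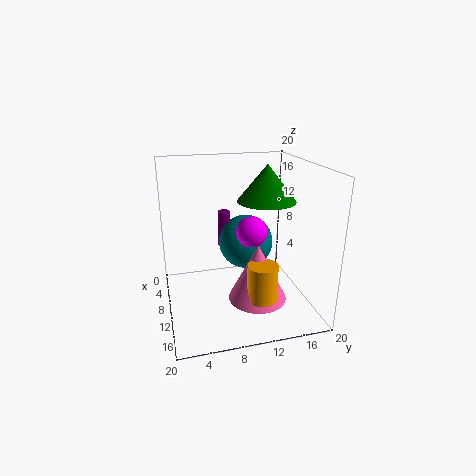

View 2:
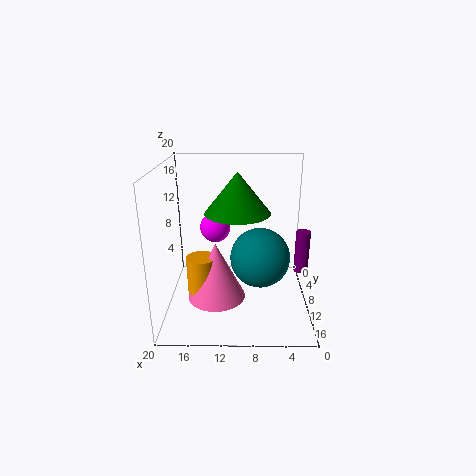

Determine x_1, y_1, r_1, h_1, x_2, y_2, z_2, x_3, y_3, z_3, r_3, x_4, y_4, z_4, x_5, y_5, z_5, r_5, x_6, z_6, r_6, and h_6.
x_1 = 15, y_1 = 12, r_1 = 2, h_1 = 5, x_2 = 13, y_2 = 11, z_2 = 12, x_3 = 1, y_3 = 10, z_3 = 5, r_3 = 1, x_4 = 7, y_4 = 12, z_4 = 8, x_5 = 10, y_5 = 14, z_5 = 15, r_5 = 4, x_6 = 13, z_6 = 2, r_6 = 4, h_6 = 8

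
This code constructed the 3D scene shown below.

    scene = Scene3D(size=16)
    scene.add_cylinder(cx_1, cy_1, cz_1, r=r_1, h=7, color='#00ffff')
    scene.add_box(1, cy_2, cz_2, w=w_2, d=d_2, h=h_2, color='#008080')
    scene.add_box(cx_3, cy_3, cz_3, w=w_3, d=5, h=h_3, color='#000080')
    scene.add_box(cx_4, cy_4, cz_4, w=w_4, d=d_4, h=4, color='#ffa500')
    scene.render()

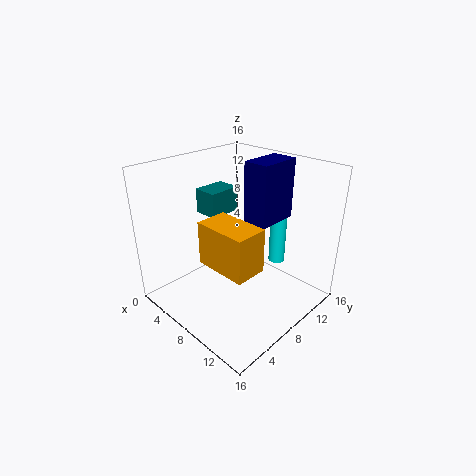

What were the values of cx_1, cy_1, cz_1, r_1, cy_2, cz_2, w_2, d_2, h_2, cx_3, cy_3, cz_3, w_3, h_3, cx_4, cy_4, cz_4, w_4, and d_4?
cx_1 = 9, cy_1 = 14, cz_1 = 3, r_1 = 1, cy_2 = 8, cz_2 = 9, w_2 = 3, d_2 = 4, h_2 = 3, cx_3 = 7, cy_3 = 10, cz_3 = 9, w_3 = 3, h_3 = 7, cx_4 = 10, cy_4 = 1, cz_4 = 9, w_4 = 5, d_4 = 3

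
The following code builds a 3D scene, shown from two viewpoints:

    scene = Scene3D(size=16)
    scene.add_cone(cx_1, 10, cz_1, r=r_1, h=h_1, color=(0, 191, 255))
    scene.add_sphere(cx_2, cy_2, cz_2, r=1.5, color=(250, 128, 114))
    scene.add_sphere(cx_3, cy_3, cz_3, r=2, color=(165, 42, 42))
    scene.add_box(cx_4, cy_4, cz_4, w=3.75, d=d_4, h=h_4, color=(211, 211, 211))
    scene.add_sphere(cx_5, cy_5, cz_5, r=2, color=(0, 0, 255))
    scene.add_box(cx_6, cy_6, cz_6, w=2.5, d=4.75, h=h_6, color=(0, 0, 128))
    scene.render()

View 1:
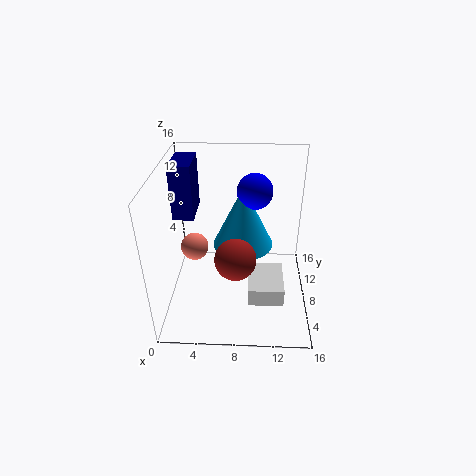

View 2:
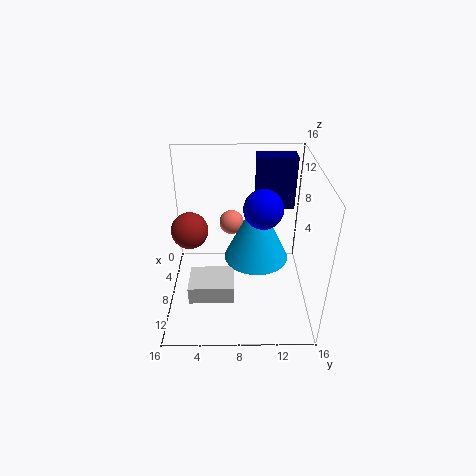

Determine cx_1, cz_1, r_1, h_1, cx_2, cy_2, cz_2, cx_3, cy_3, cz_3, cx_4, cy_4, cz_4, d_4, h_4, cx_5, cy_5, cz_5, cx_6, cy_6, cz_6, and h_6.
cx_1 = 8.5
cz_1 = 6
r_1 = 3.5
h_1 = 7.25
cx_2 = 3.25
cy_2 = 7.25
cz_2 = 7.25
cx_3 = 8
cy_3 = 2.75
cz_3 = 9
cx_4 = 9.25
cy_4 = 2.75
cz_4 = 3
d_4 = 4.75
h_4 = 2
cx_5 = 9.75
cy_5 = 10.5
cz_5 = 12.5
cx_6 = 0.25
cy_6 = 10.25
cz_6 = 8.75
h_6 = 6.5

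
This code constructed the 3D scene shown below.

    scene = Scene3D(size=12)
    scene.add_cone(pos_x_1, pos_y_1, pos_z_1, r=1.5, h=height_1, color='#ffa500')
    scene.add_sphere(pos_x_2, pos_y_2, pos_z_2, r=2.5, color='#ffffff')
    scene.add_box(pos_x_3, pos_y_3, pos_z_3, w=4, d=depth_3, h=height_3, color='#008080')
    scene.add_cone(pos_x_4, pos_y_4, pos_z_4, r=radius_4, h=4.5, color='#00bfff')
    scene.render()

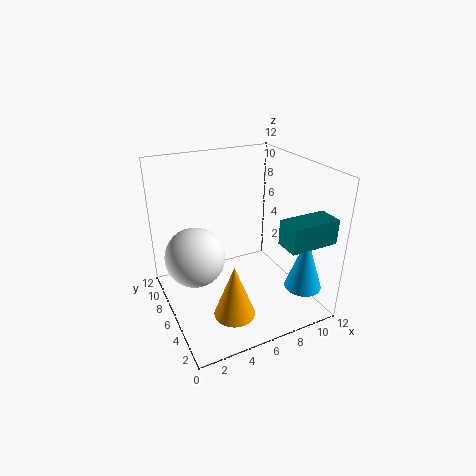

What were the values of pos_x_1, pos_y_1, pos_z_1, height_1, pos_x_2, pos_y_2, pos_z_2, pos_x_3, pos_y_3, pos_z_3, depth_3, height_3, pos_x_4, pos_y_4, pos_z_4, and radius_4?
pos_x_1 = 3.5; pos_y_1 = 1.5; pos_z_1 = 2.5; height_1 = 4; pos_x_2 = 2.5; pos_y_2 = 7; pos_z_2 = 4.5; pos_x_3 = 8; pos_y_3 = 1; pos_z_3 = 6.5; depth_3 = 2; height_3 = 2; pos_x_4 = 10; pos_y_4 = 2; pos_z_4 = 2.5; radius_4 = 1.5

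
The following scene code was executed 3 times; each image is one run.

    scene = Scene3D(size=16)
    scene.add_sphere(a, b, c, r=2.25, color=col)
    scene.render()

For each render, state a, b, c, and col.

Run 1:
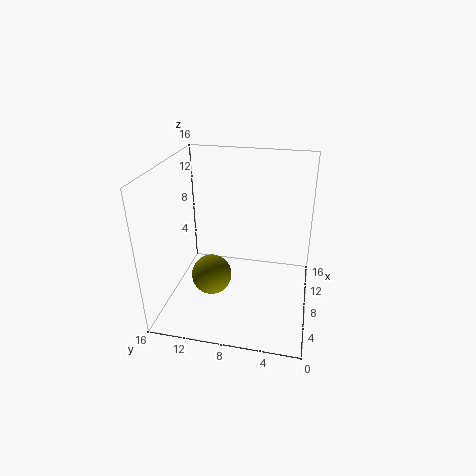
a = 6.5, b = 10.75, c = 3.75, col = 'olive'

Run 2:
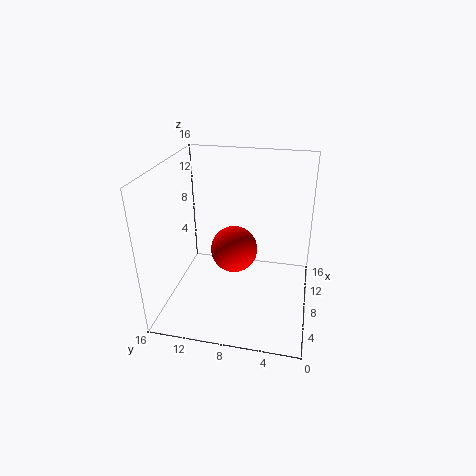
a = 4, b = 7.5, c = 9, col = 'red'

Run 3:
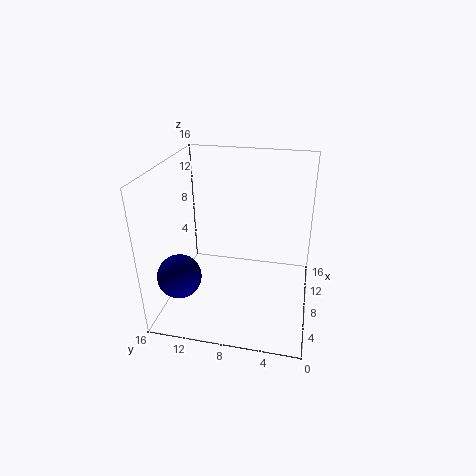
a = 2.75, b = 13, c = 5.75, col = 'navy'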